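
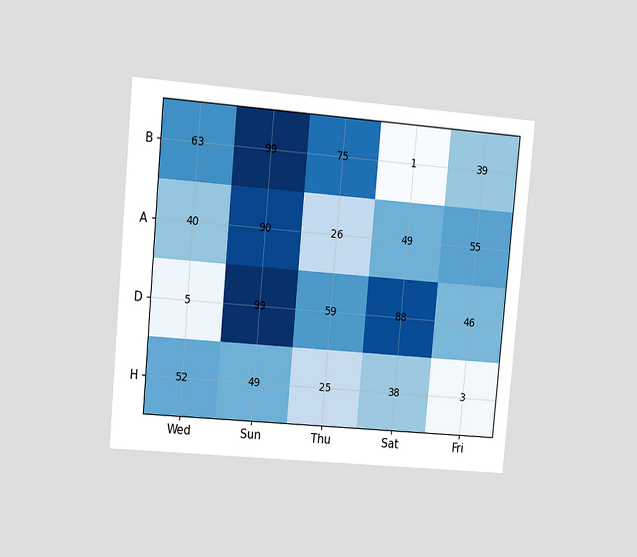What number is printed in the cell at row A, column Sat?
49

The chart is tilted about 5° clockwise and viewed at a slight angle. The (A, Sat) cell reads 49.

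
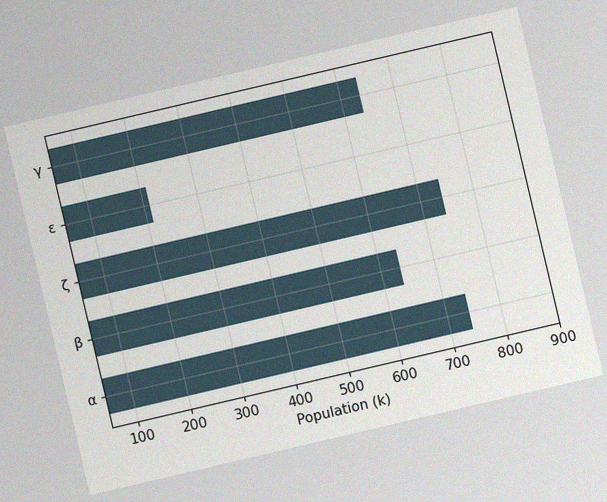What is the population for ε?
212k

The chart is tilted about 13° counter-clockwise, with some photo noise. Reading along the chart's x-axis, the ε bar reaches 212k.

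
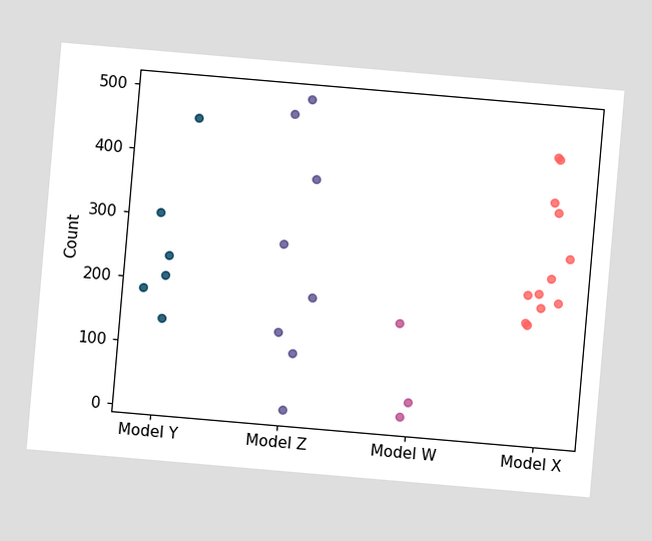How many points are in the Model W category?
3

The chart is tilted about 5° clockwise. Counting the markers in the Model W column gives 3.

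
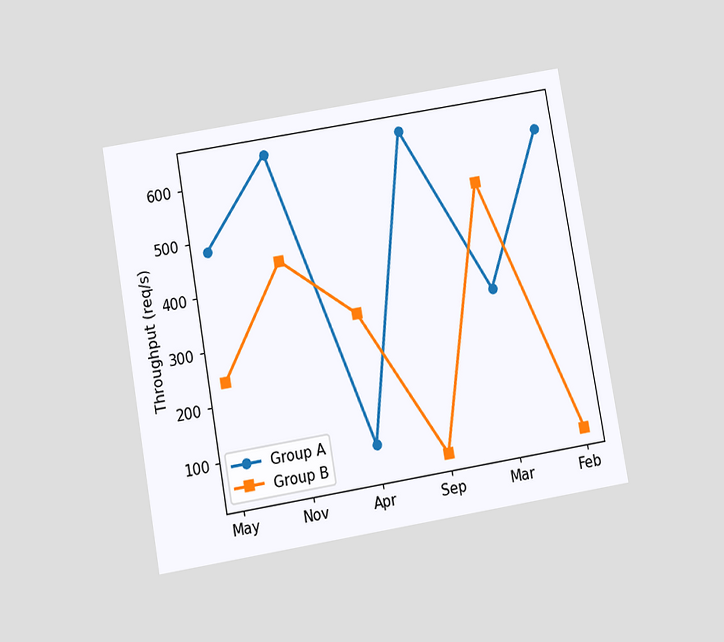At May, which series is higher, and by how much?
The chart is tilted about 10° counter-clockwise and viewed slightly from below. At May, Group A sits above the other line by 240req/s.

Group A, by 240req/s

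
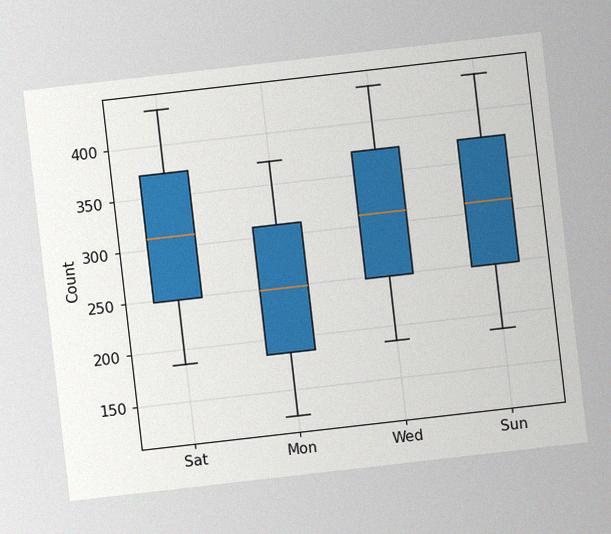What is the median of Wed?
The chart is tilted about 7° counter-clockwise, with some photo noise. The median line in the Wed box sits at 310.

310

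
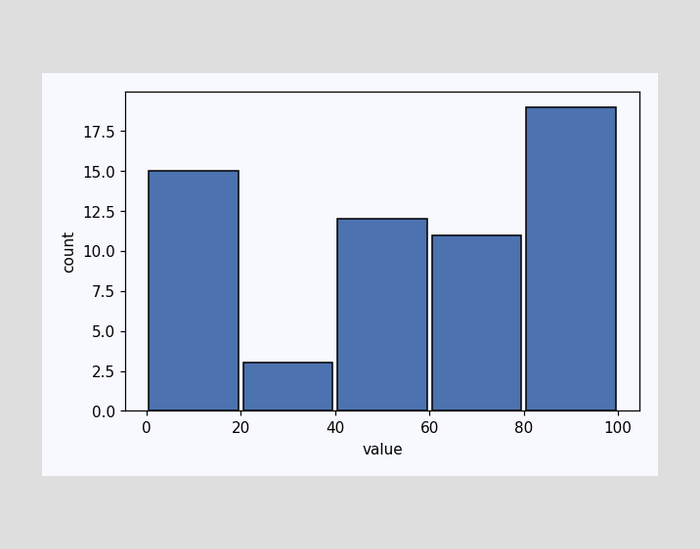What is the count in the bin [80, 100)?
19

The [80, 100) bin has height 19.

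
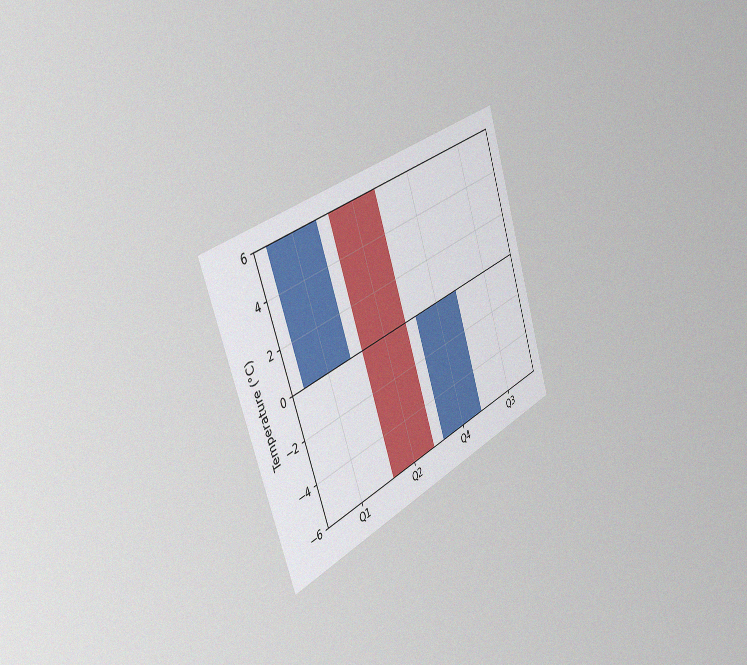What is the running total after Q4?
0°C

The chart is tilted about 20° counter-clockwise and viewed slightly from the left, with some photo noise. After Q4 the running total reaches 0°C.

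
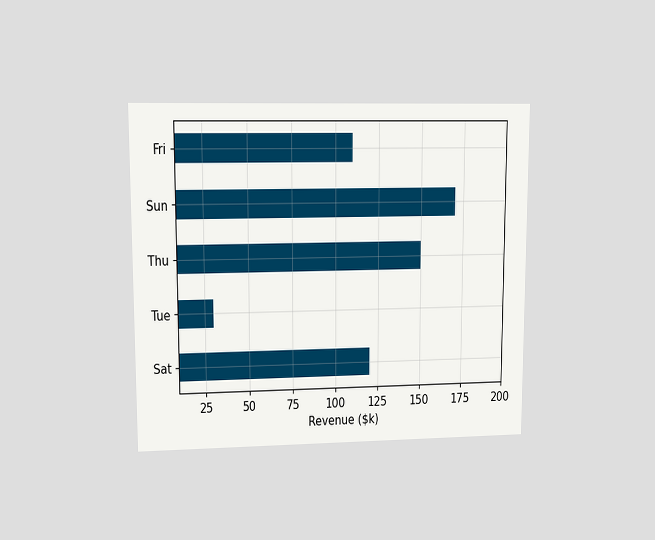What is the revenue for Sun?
$170k

The chart is viewed at a slight angle. Reading along the chart's x-axis, the Sun bar reaches $170k.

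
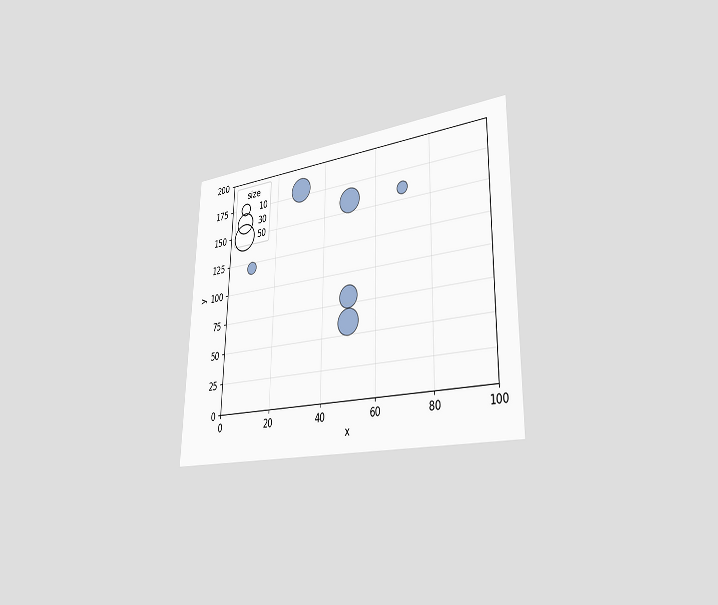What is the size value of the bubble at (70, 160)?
The chart is viewed slightly from the right. Matching the bubble at (70, 160) against the size legend gives 10.

10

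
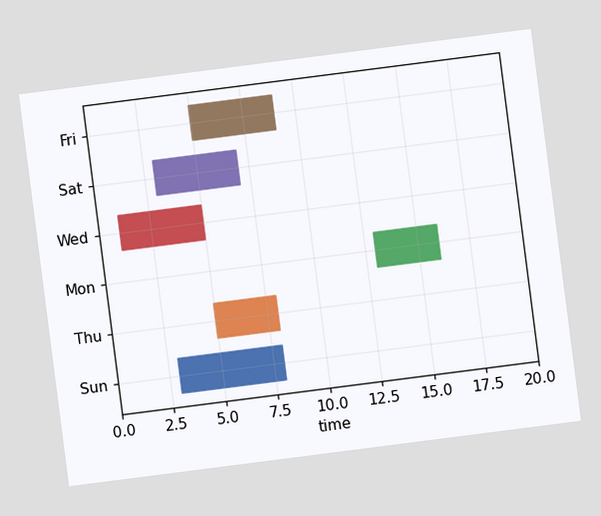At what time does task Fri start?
The chart is tilted about 7° counter-clockwise. The Fri bar begins at t=5.

5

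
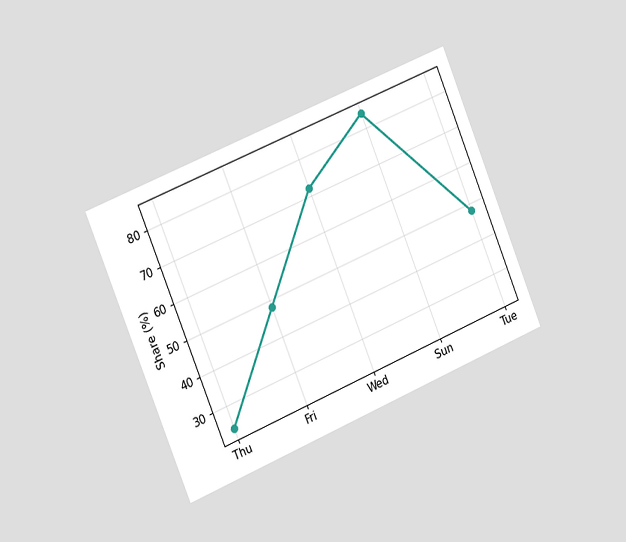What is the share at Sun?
84%

The chart is tilted about 23° counter-clockwise and viewed slightly from the left. At Sun, the line is at 84%.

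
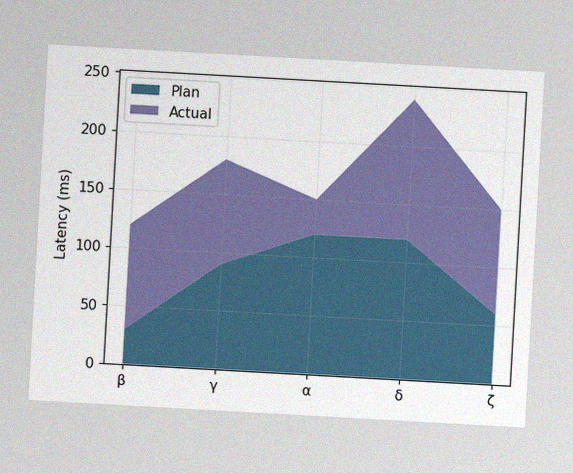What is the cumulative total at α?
150ms

The chart is tilted about 3° clockwise, with some photo noise. The stacked total at α reaches 150ms.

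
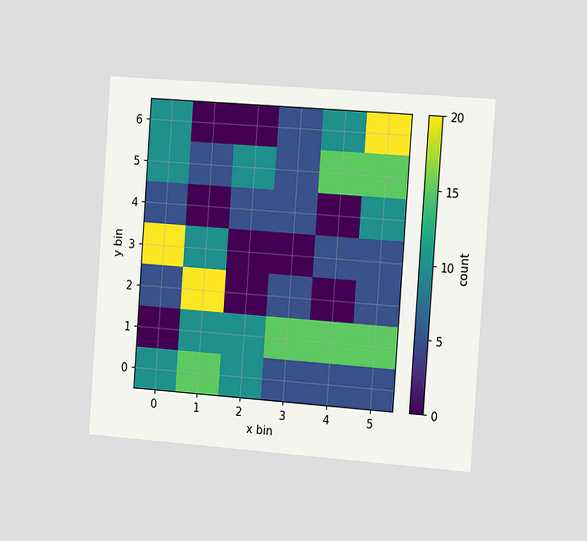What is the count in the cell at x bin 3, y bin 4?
The chart is tilted about 4° clockwise and viewed slightly from the right. Matching the cell (3, 4) against the colorbar gives 5.

5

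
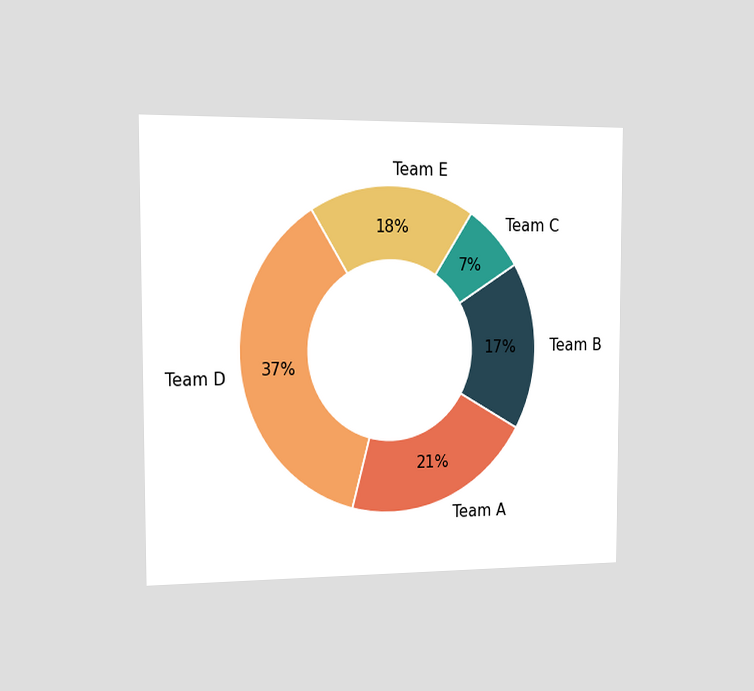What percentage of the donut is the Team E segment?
18%

The chart is viewed slightly from the left. The Team E segment takes up 18% of the ring.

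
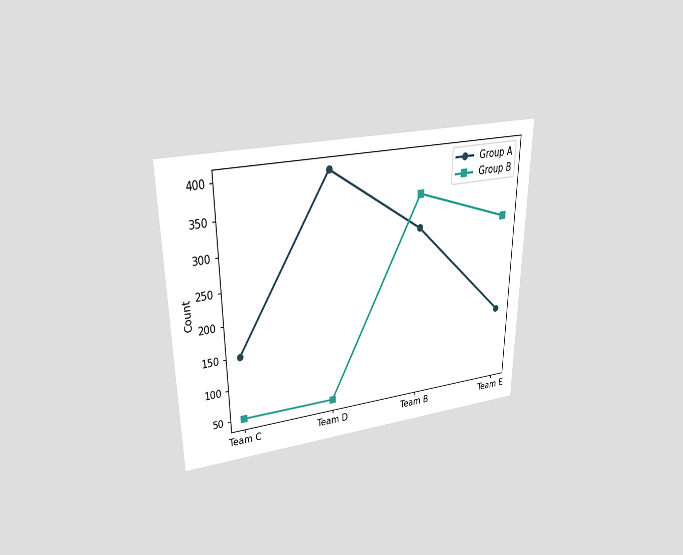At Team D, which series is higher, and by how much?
Group A, by 350

The chart is viewed slightly from above. At Team D, Group A sits above the other line by 350.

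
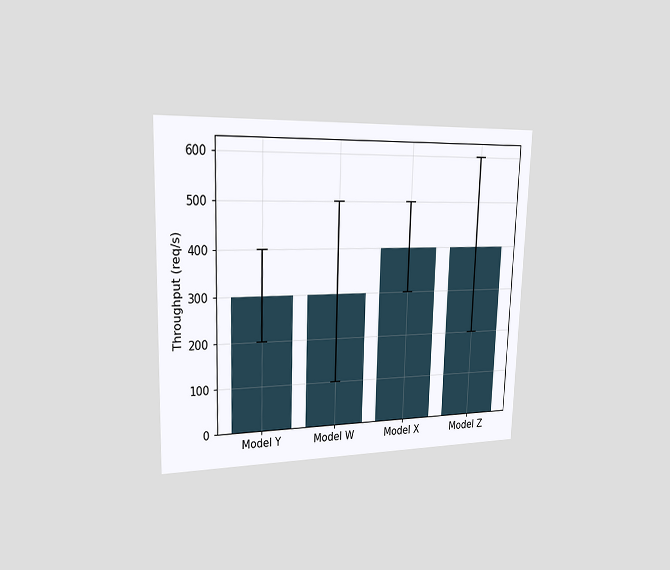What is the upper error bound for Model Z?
600req/s

The chart is viewed slightly from the left. The Model Z bar's upper whisker reaches 600req/s.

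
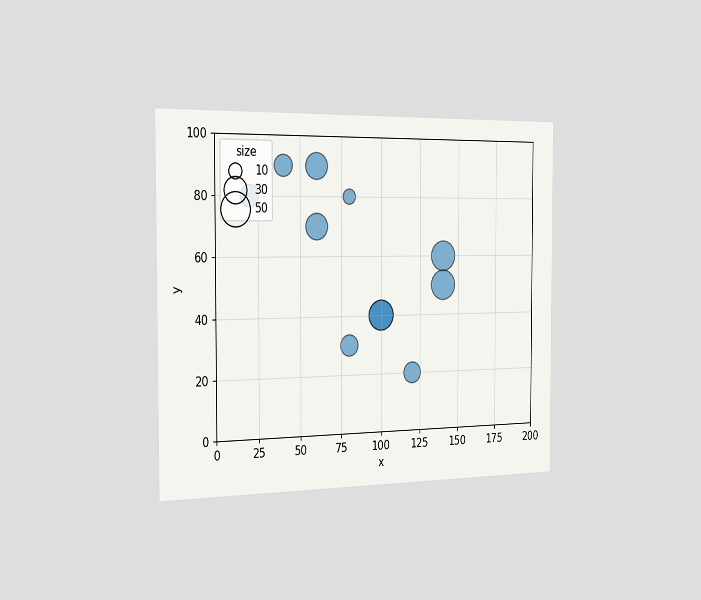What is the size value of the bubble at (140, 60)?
40

The chart is viewed slightly from the left. Matching the bubble at (140, 60) against the size legend gives 40.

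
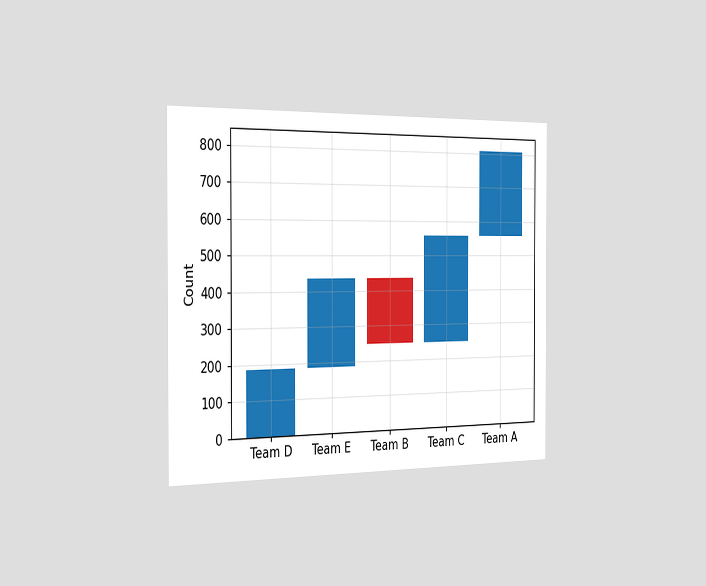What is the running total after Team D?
The chart is viewed slightly from the left. After Team D the running total reaches 186.

186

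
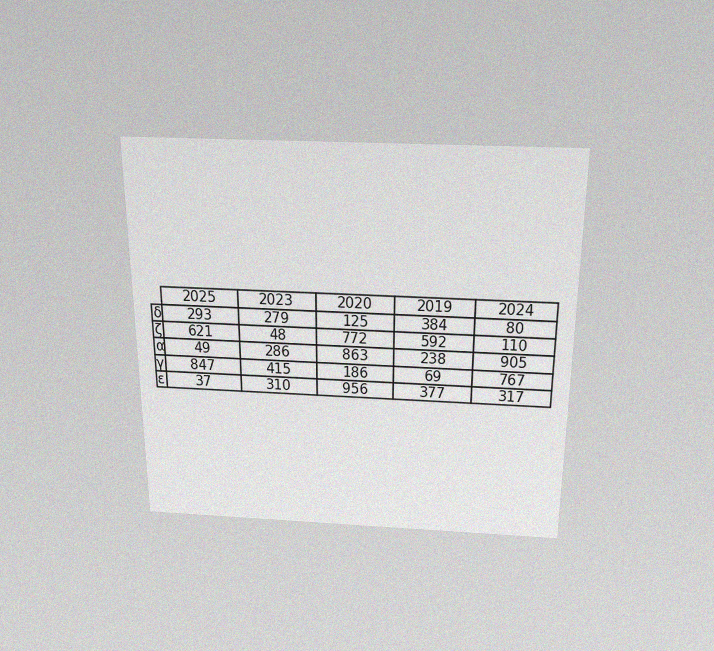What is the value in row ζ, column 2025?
The chart is viewed slightly from above, with some photo noise. The (ζ, 2025) cell reads 621.

621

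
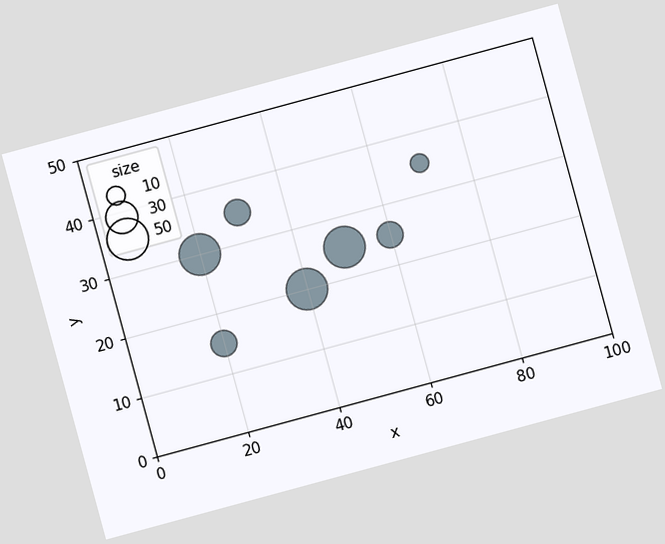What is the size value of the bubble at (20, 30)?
50

The chart is tilted about 15° counter-clockwise. Matching the bubble at (20, 30) against the size legend gives 50.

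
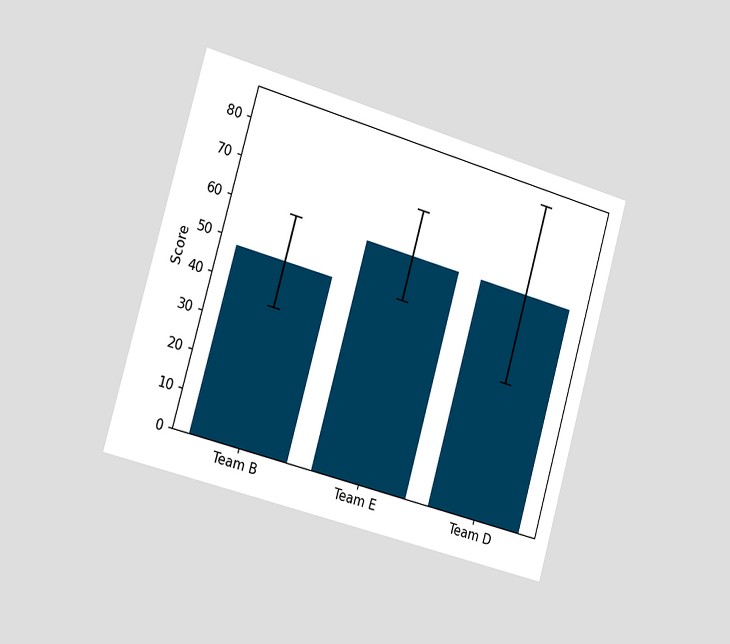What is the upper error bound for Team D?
The chart is tilted about 16° clockwise and viewed slightly from the left. The Team D bar's upper whisker reaches 84.

84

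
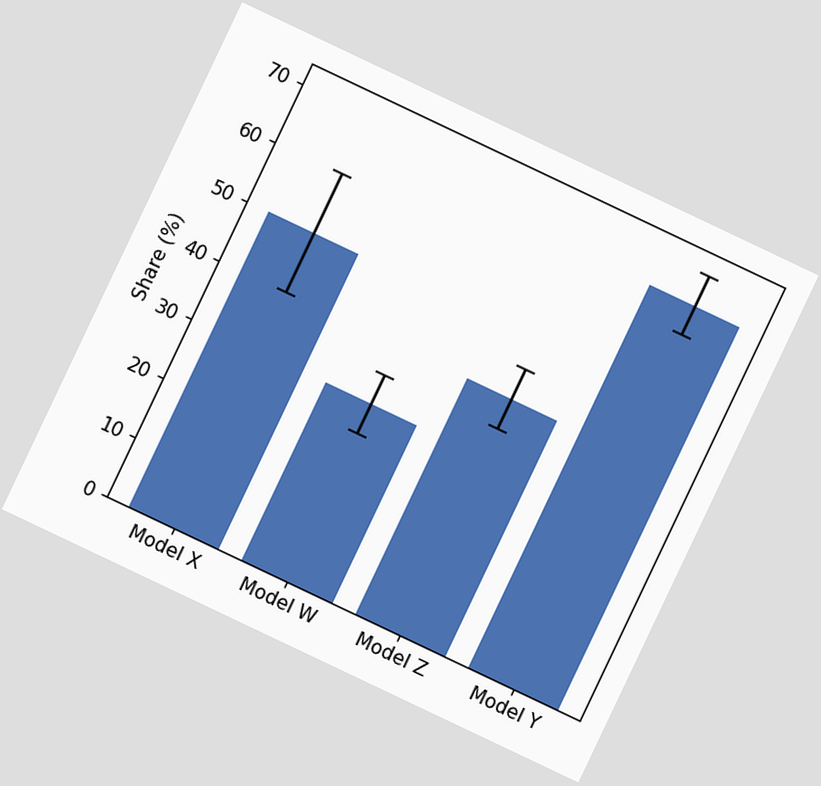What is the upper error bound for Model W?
35%

The chart is tilted about 25° clockwise. The Model W bar's upper whisker reaches 35%.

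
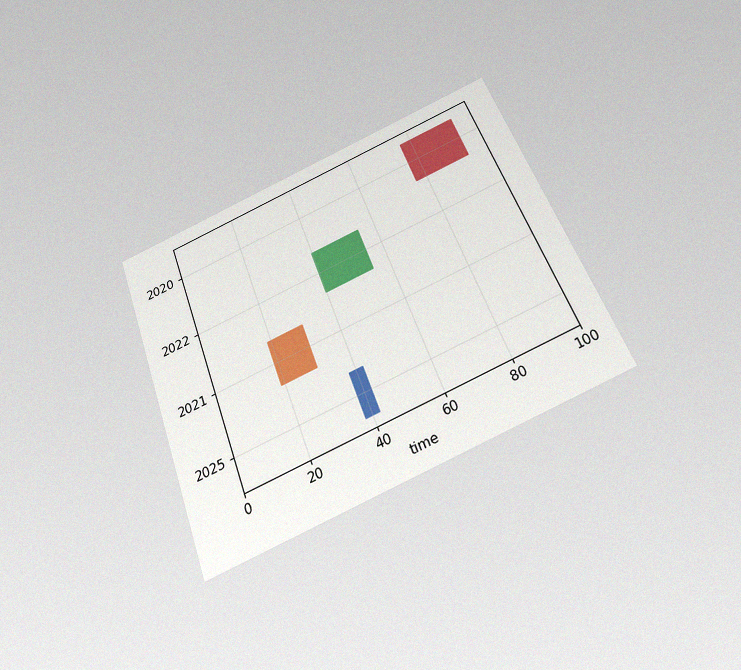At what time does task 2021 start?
The chart is tilted about 21° counter-clockwise and viewed slightly from below, with some photo noise. The 2021 bar begins at t=19.

19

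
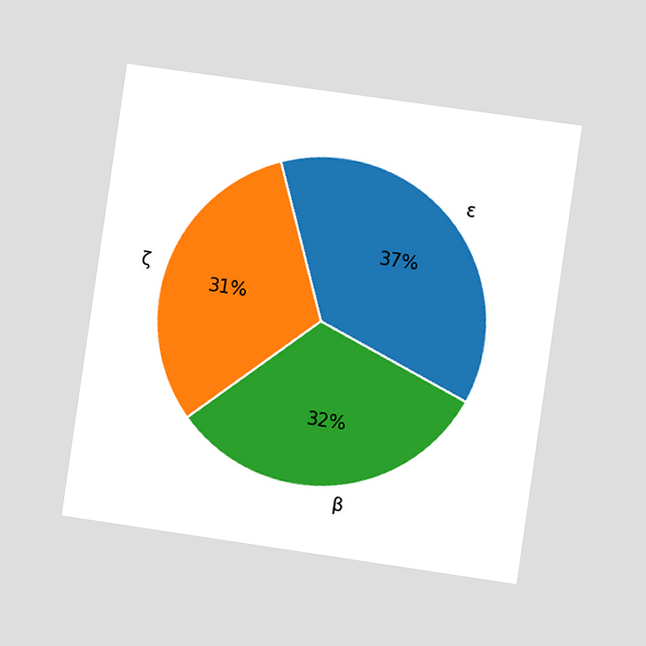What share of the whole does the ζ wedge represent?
The chart is tilted about 8° clockwise and viewed at a slight angle. The ζ slice takes up 31% of the pie.

31%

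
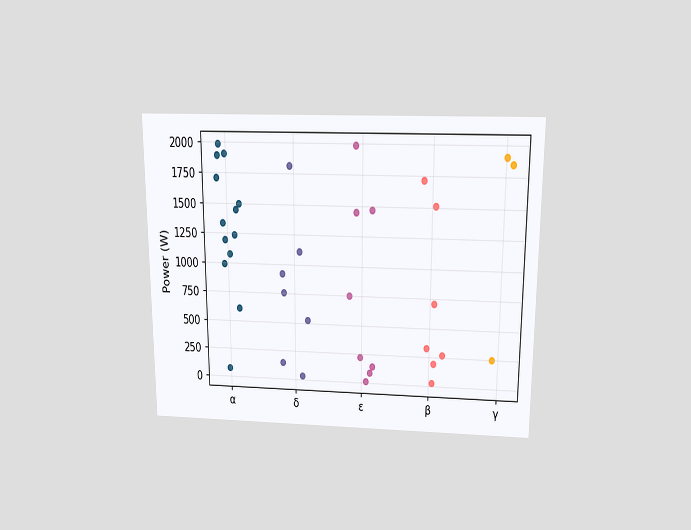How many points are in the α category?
13

The chart is viewed slightly from above. Counting the markers in the α column gives 13.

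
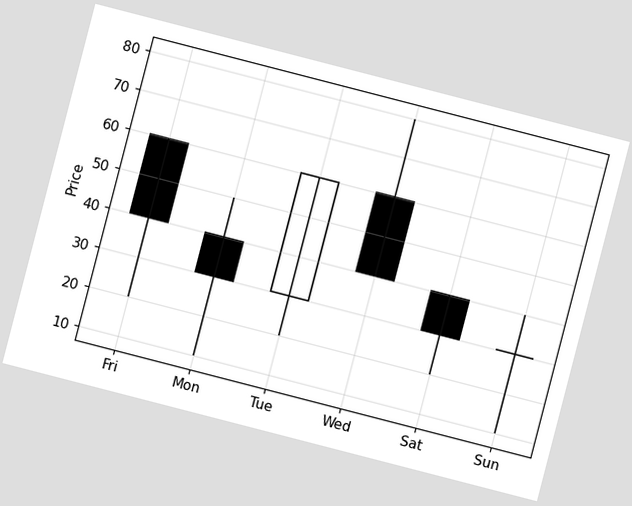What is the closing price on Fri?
The chart is tilted about 15° clockwise. The Fri candle closes at 40.

40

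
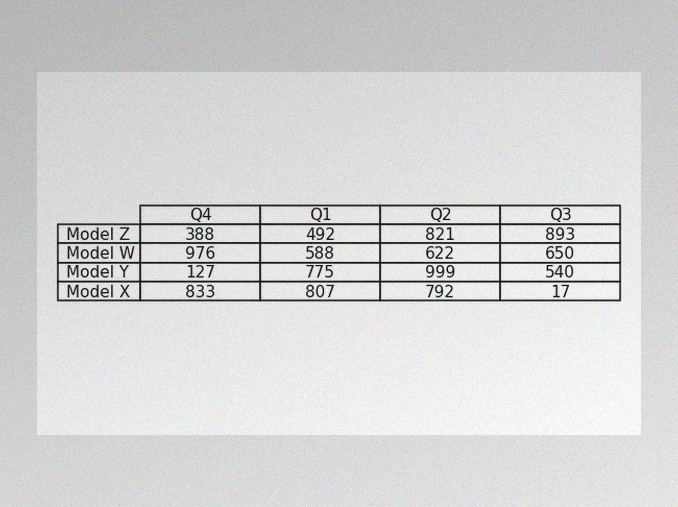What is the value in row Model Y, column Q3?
540

The image has some photo noise and uneven lighting. The (Model Y, Q3) cell reads 540.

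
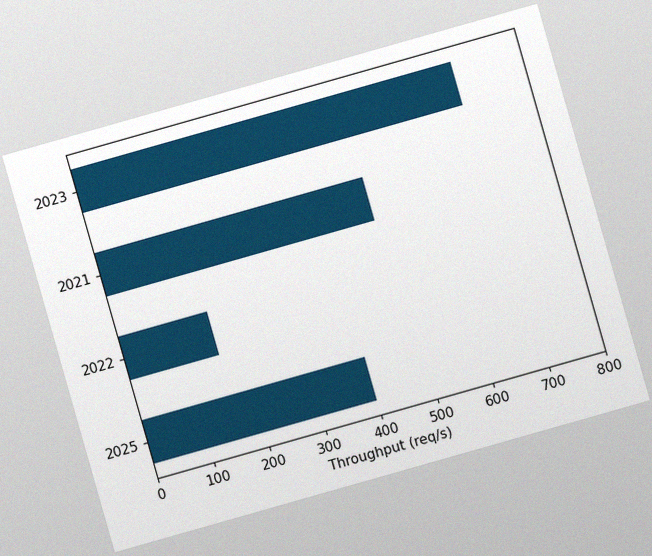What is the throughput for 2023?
680req/s

The chart is tilted about 16° counter-clockwise, with some photo noise. Reading along the chart's x-axis, the 2023 bar reaches 680req/s.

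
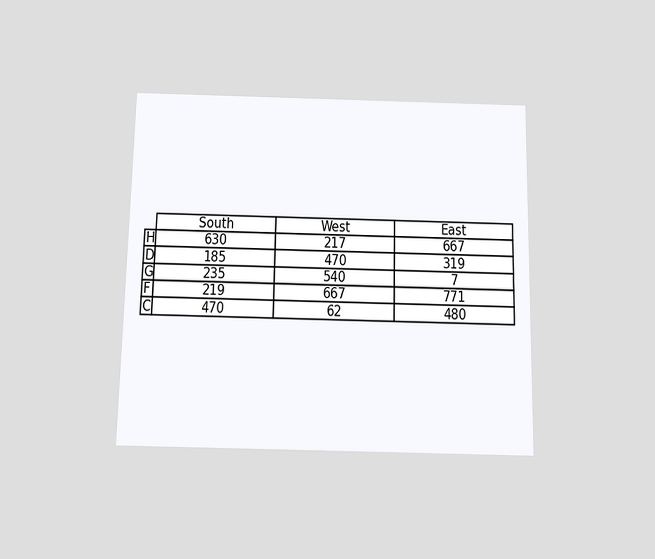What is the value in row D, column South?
185

The chart is viewed slightly from below. The (D, South) cell reads 185.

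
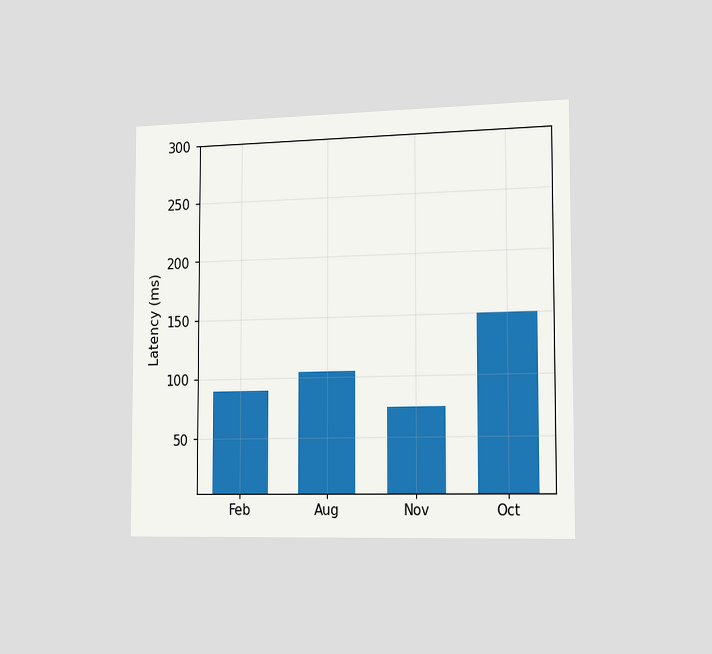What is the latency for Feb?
90ms

The chart is viewed slightly from the right. Reading along the chart's y-axis, the Feb bar reaches 90ms.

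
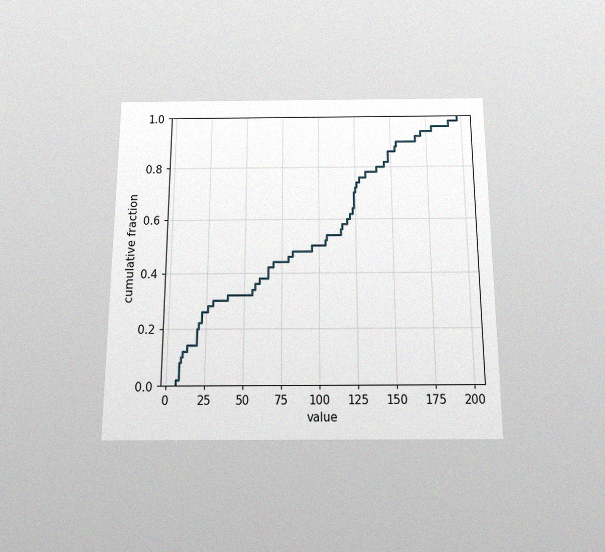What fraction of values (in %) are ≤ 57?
36%

The chart is viewed slightly from below, with some photo noise. At x=57 the ECDF step is at 36%.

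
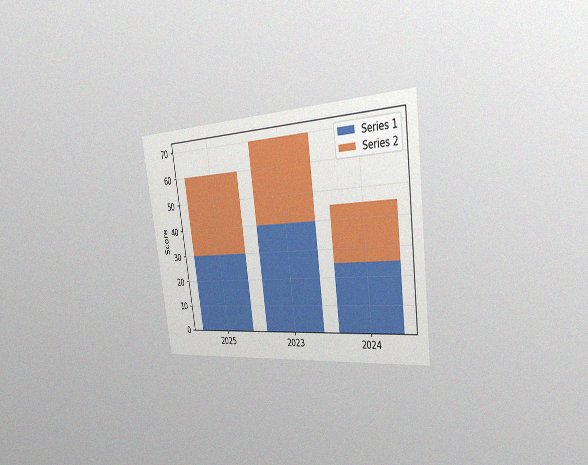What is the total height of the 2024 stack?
45

The chart is tilted about 8° counter-clockwise and viewed slightly from the right, with some photo noise. The 2024 stack's top reaches 45 on the y-axis.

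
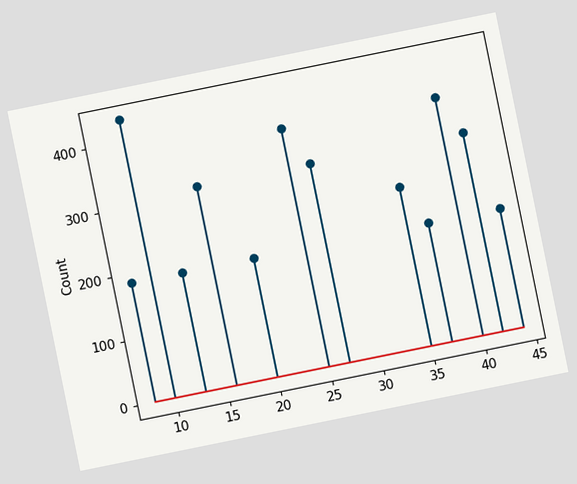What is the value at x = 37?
The chart is tilted about 11° counter-clockwise. The stem at x=37 reaches 186.

186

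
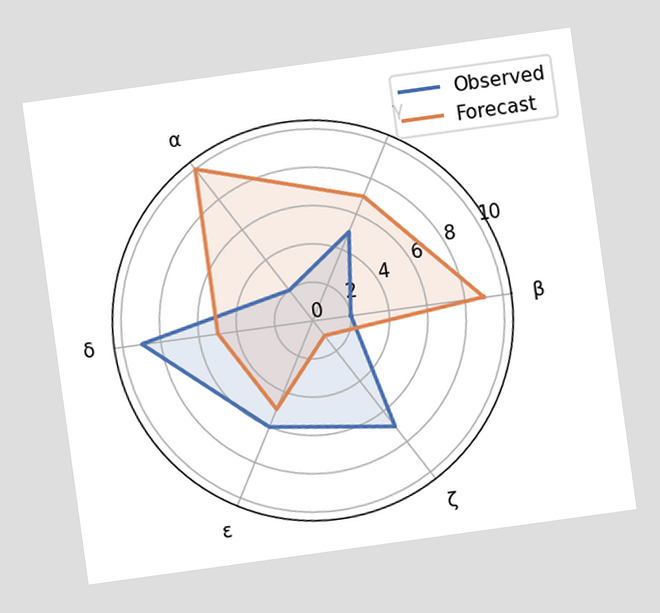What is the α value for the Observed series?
The chart is tilted about 8° counter-clockwise. On the α axis, Observed reaches 2.

2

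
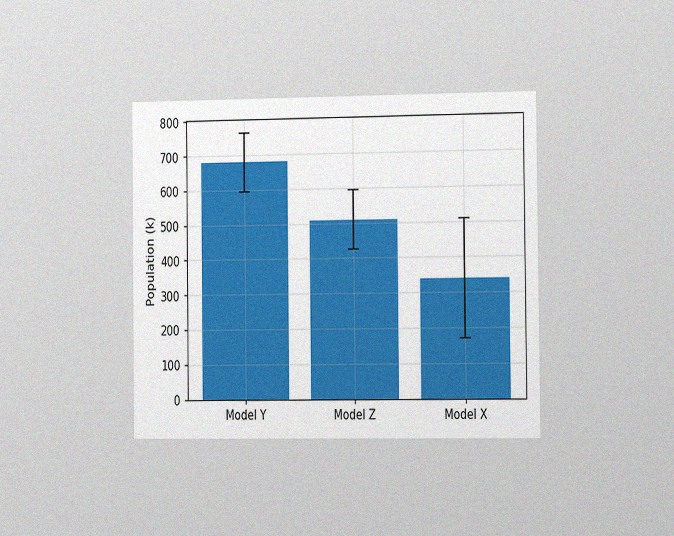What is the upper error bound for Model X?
The chart is viewed at a slight angle, with some photo noise. The Model X bar's upper whisker reaches 510k.

510k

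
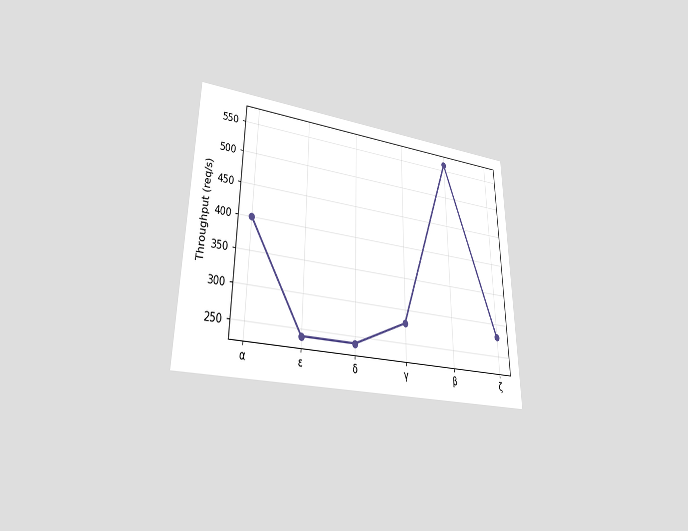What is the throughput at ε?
The chart is viewed at a slight angle. At ε, the line is at 240req/s.

240req/s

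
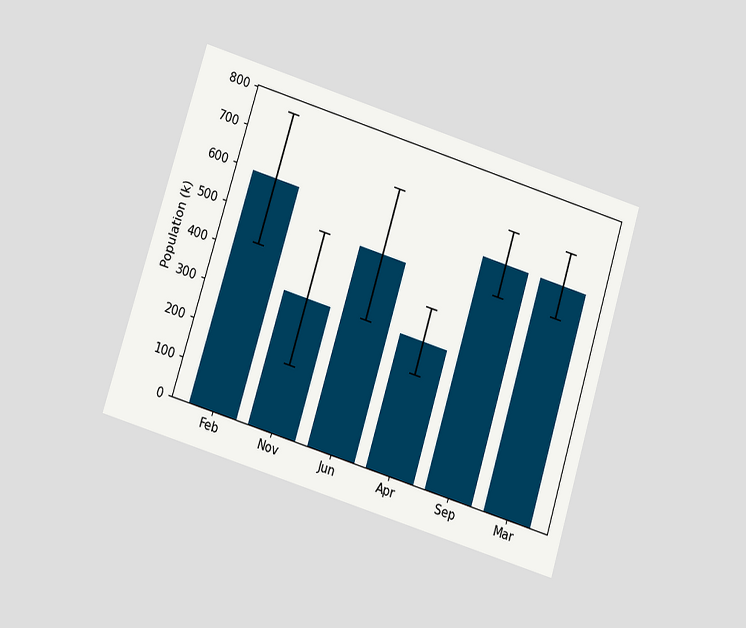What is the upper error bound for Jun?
The chart is tilted about 17° clockwise and viewed slightly from below. The Jun bar's upper whisker reaches 680k.

680k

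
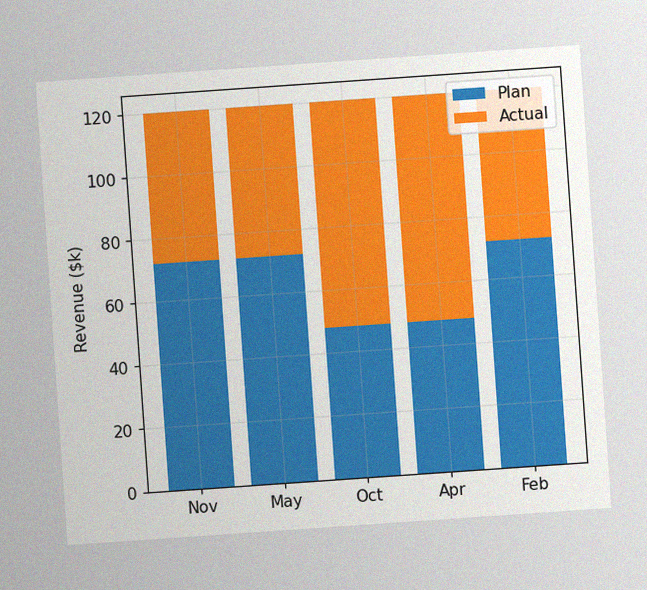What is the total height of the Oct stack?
$120k

The chart is tilted about 4° counter-clockwise, with some photo noise. The Oct stack's top reaches $120k on the y-axis.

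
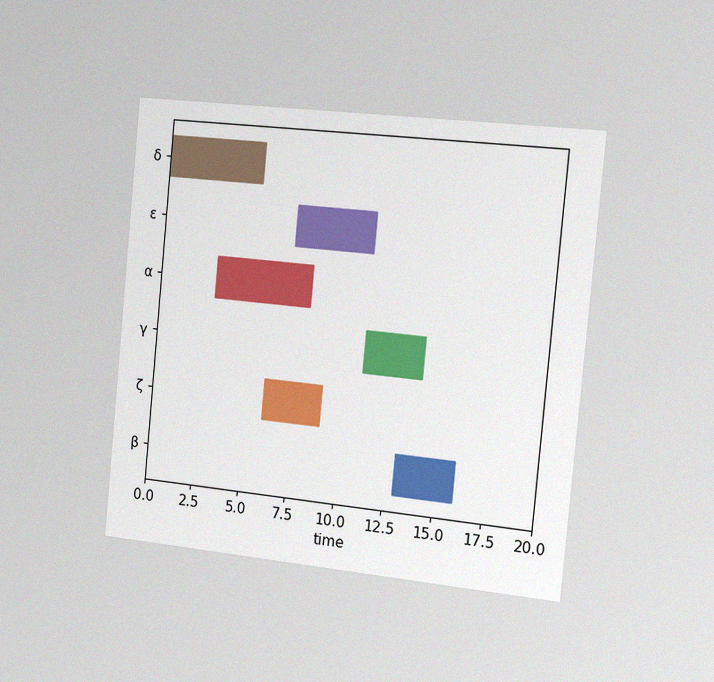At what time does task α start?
3

The chart is tilted about 5° clockwise and viewed slightly from the right, with some photo noise. The α bar begins at t=3.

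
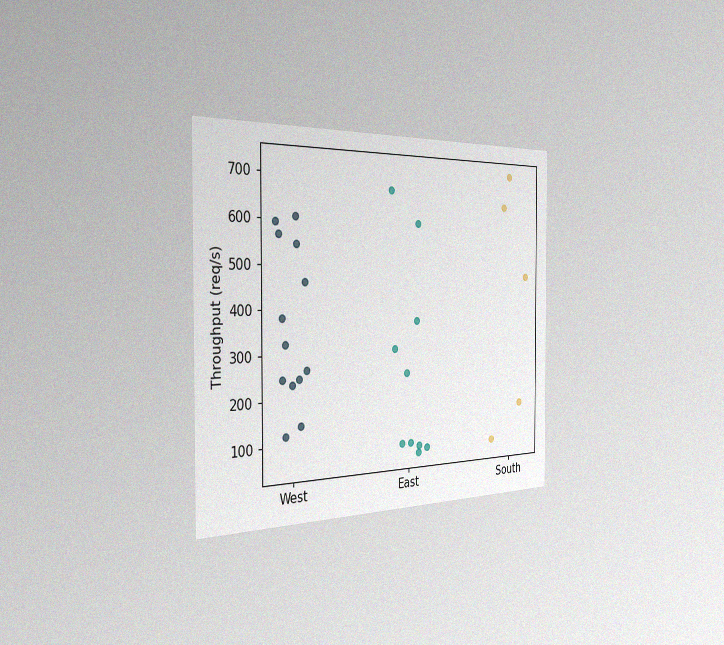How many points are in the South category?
5

The chart is viewed slightly from the left, with some photo noise. Counting the markers in the South column gives 5.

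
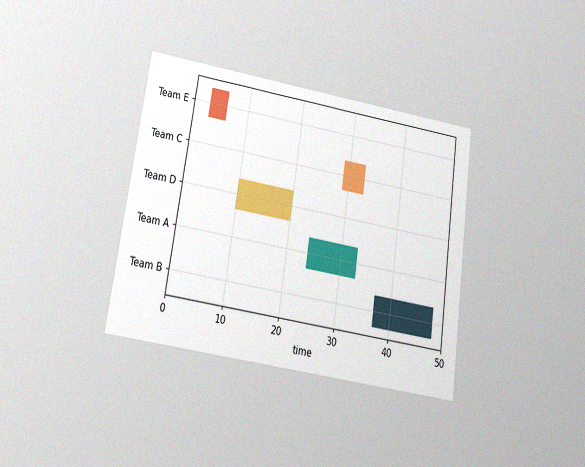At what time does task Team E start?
3

The chart is tilted about 8° clockwise and viewed at a slight angle, with some photo noise. The Team E bar begins at t=3.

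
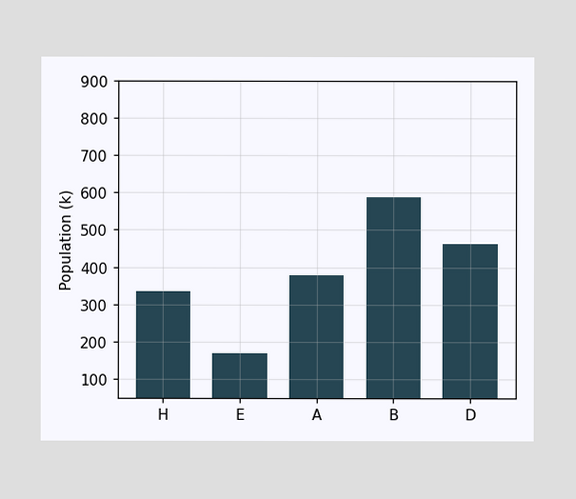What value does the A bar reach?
378k

Reading along the chart's y-axis, the A bar reaches 378k.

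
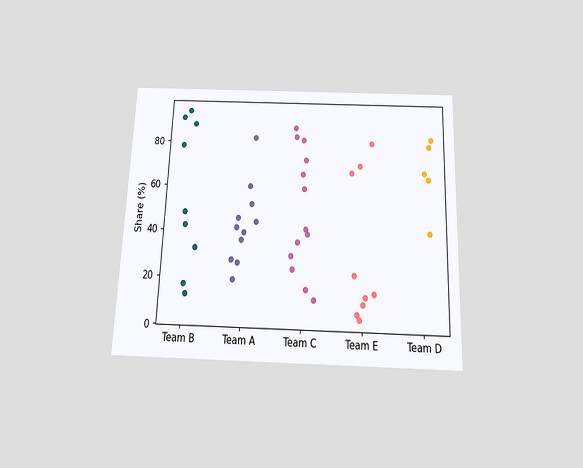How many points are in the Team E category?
9

The chart is tilted about 2° clockwise and viewed slightly from below. Counting the markers in the Team E column gives 9.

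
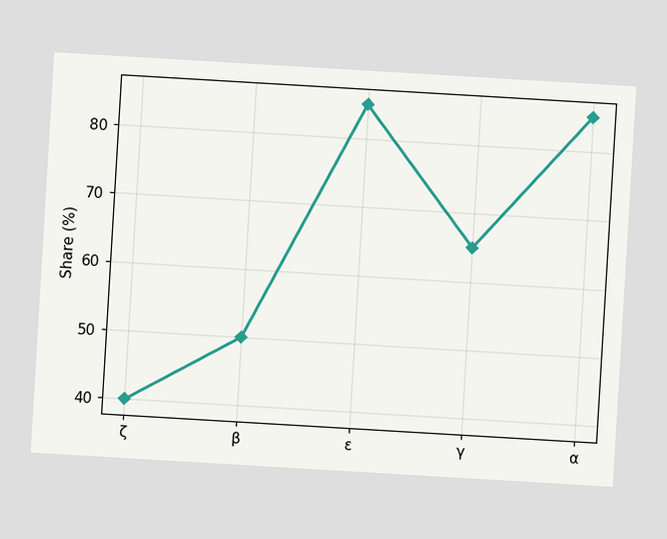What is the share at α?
85%

The chart is tilted about 3° clockwise. At α, the line is at 85%.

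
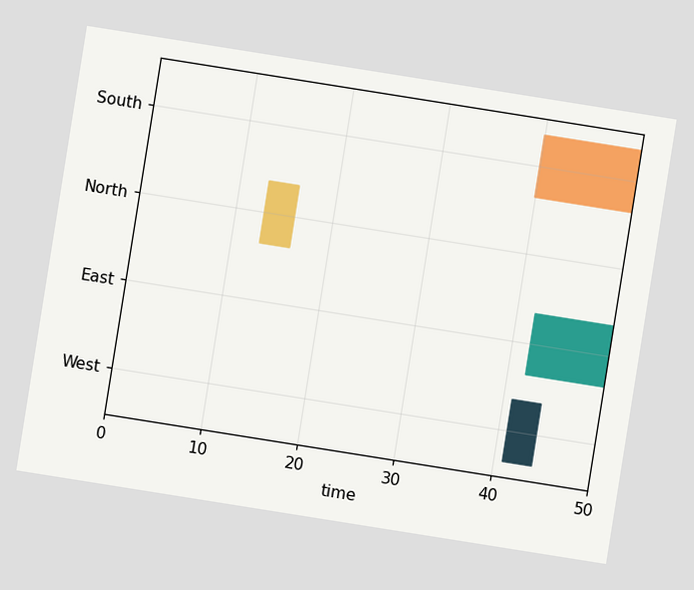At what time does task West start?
41

The chart is tilted about 9° clockwise. The West bar begins at t=41.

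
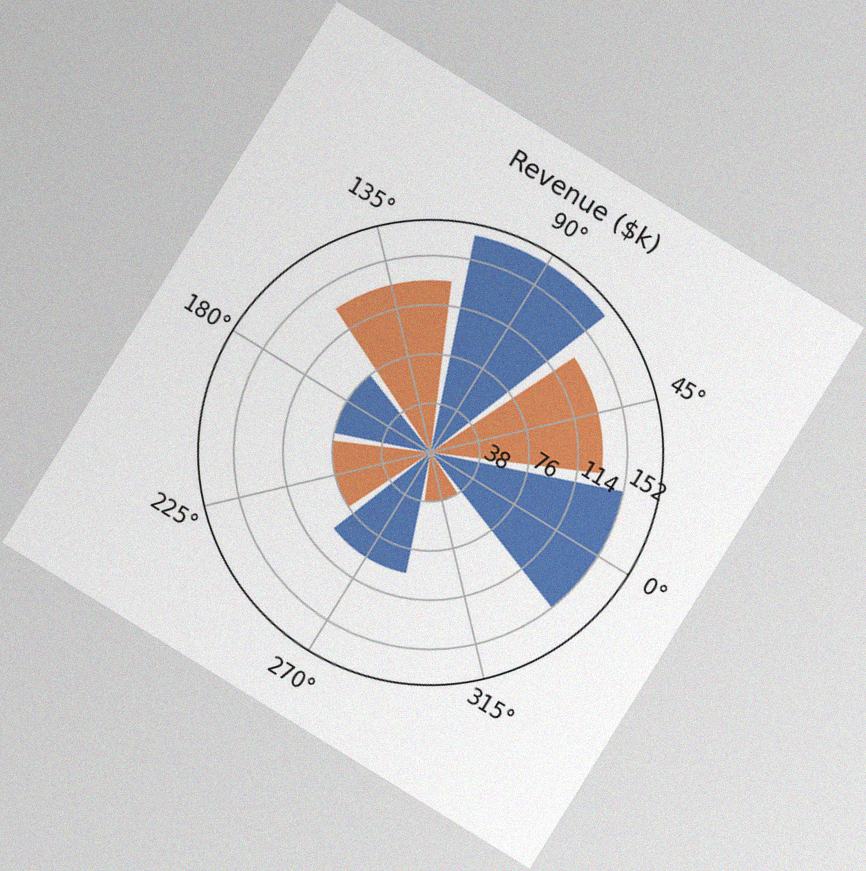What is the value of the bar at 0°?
$152k

The chart is tilted about 32° clockwise, with some photo noise. The bar at 0° reaches $152k on the radial axis.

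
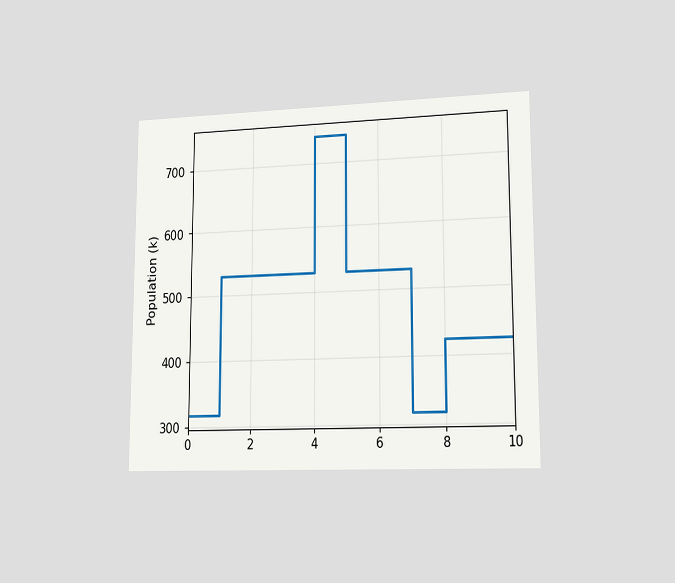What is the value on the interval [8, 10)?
The chart is viewed slightly from the right. On [8, 10) the step sits at 424k.

424k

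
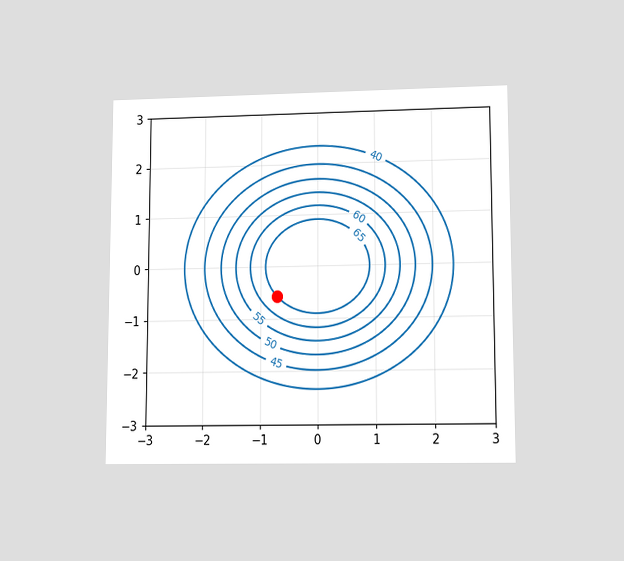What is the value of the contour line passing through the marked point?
65

The chart is viewed at a slight angle. The marked point sits on the contour labelled 65.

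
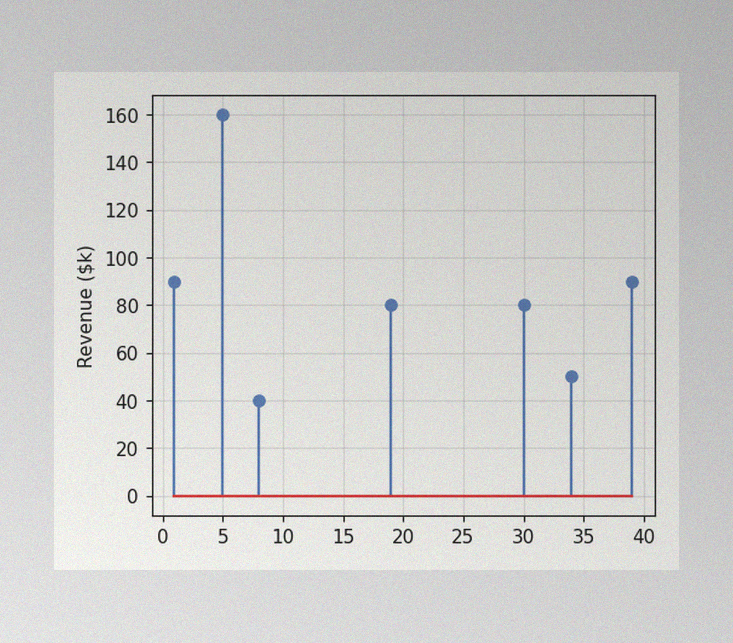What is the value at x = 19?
$80k

The image has some photo noise and uneven lighting. The stem at x=19 reaches $80k.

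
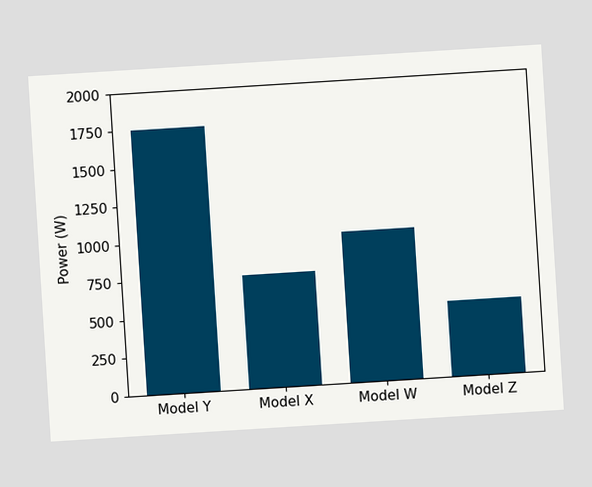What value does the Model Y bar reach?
1750W

The chart is tilted about 4° counter-clockwise. Reading along the chart's y-axis, the Model Y bar reaches 1750W.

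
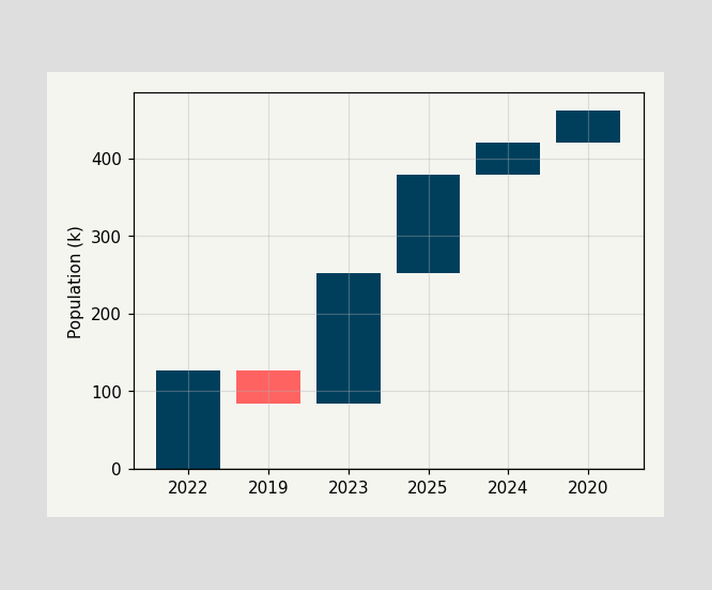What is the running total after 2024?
420k

After 2024 the running total reaches 420k.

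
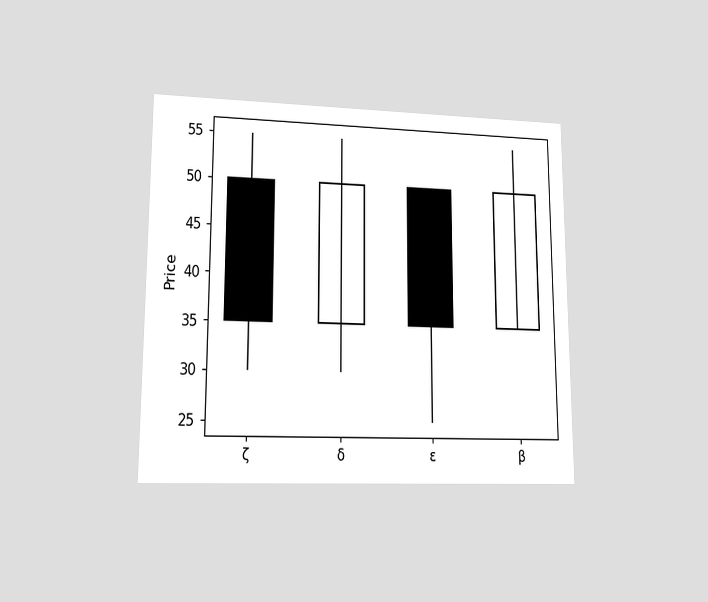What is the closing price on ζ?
35

The chart is viewed at a slight angle. The ζ candle closes at 35.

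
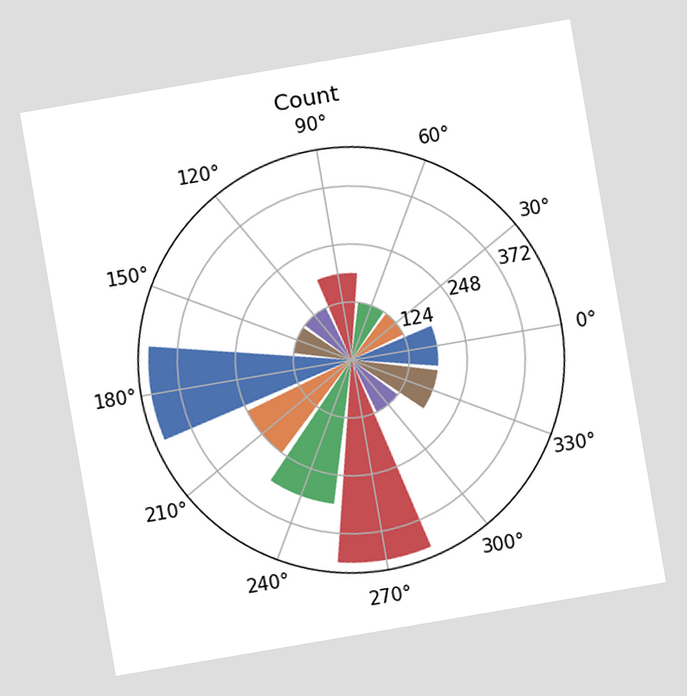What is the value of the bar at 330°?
The chart is tilted about 10° counter-clockwise. The bar at 330° reaches 186 on the radial axis.

186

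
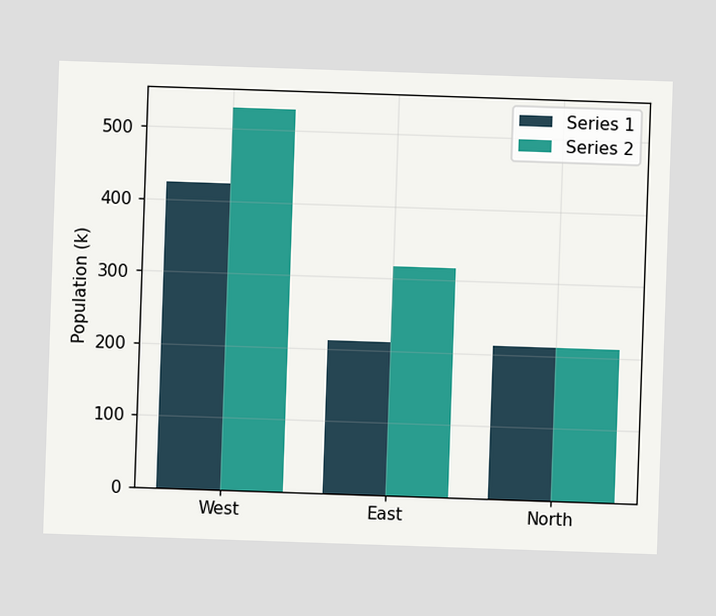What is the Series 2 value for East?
318k

The Series 2 bar at East reaches 318k on the y-axis.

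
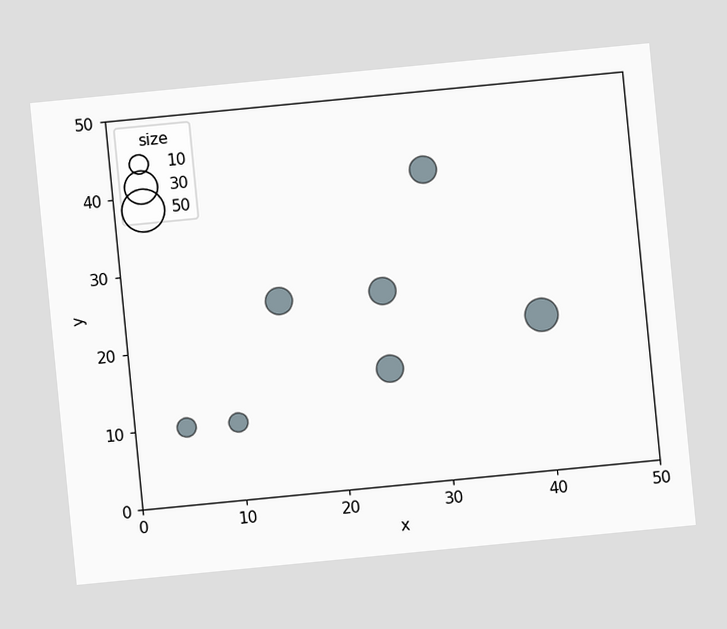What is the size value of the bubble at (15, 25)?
The chart is tilted about 6° counter-clockwise. Matching the bubble at (15, 25) against the size legend gives 20.

20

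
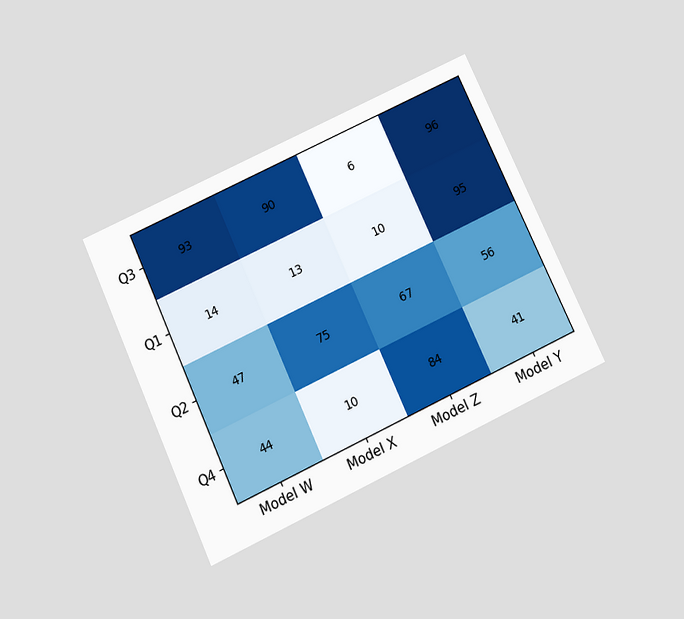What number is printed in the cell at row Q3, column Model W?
The chart is tilted about 25° counter-clockwise and viewed slightly from below. The (Q3, Model W) cell reads 93.

93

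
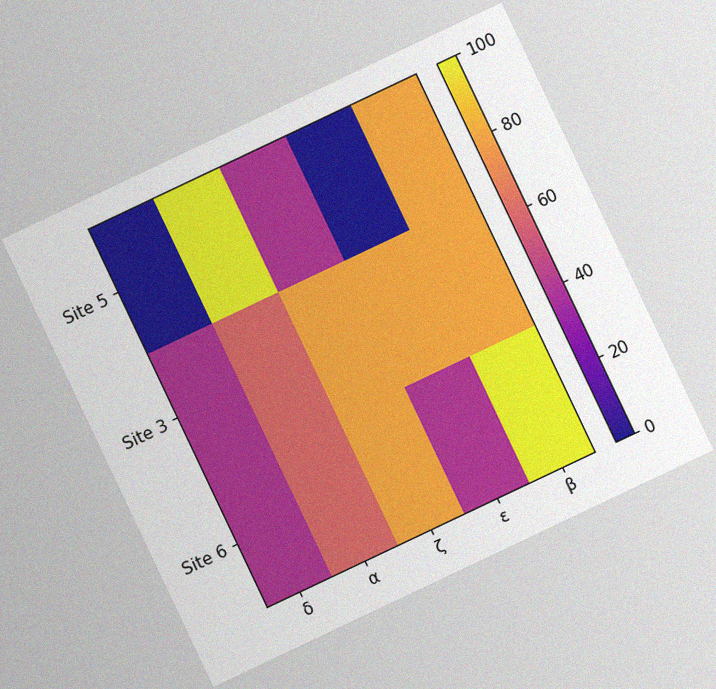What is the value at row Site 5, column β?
80

The chart is tilted about 25° counter-clockwise, with some photo noise. Matching cell (Site 5, β) against the colorbar gives 80.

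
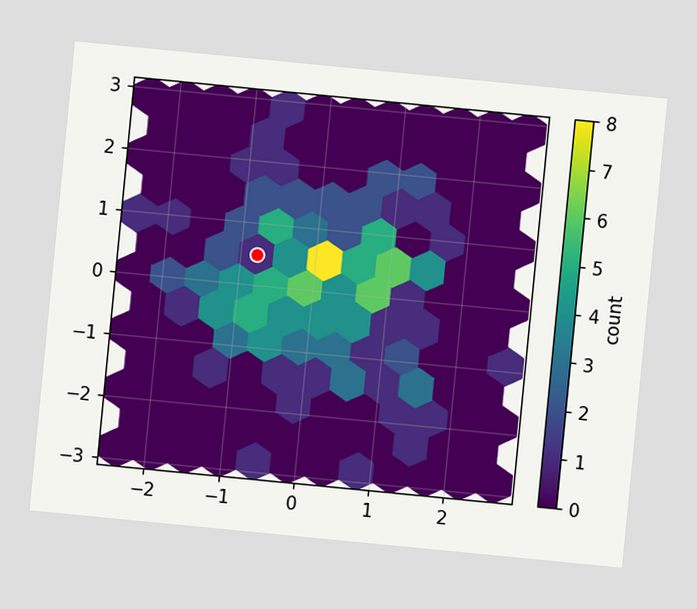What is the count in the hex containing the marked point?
1

The chart is tilted about 6° clockwise. The marked hex reads 1 on the colorbar.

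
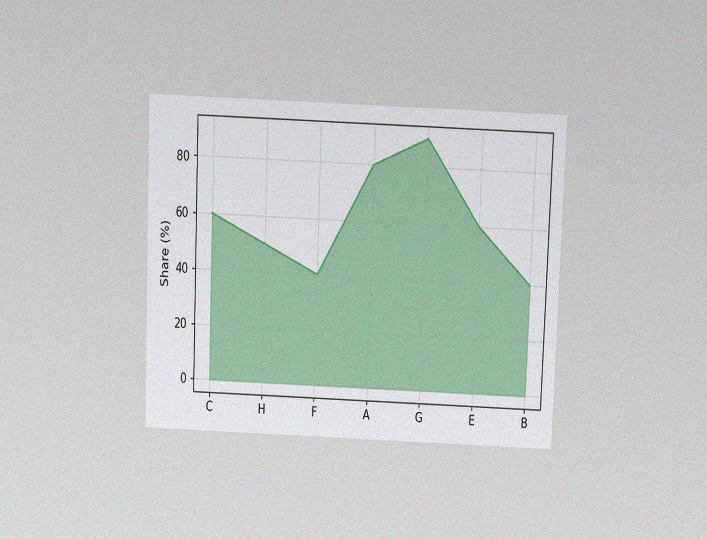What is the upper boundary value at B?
40%

The chart is tilted about 2° clockwise and viewed slightly from above, with some photo noise. At B the upper boundary is at 40%.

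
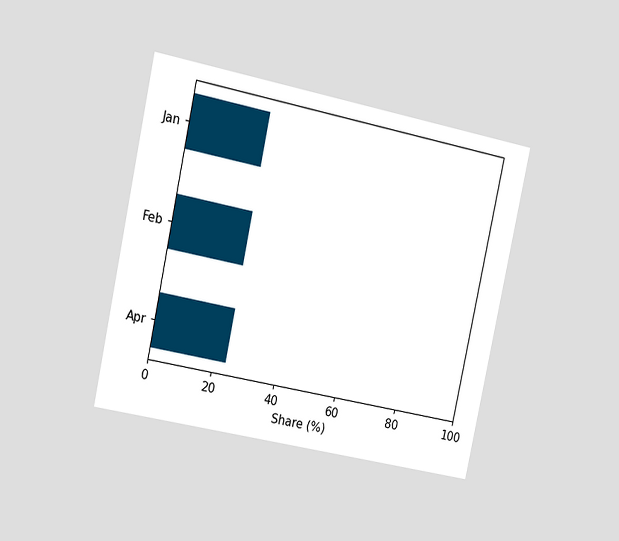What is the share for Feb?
24%

The chart is tilted about 12° clockwise and viewed slightly from the left. Reading along the chart's x-axis, the Feb bar reaches 24%.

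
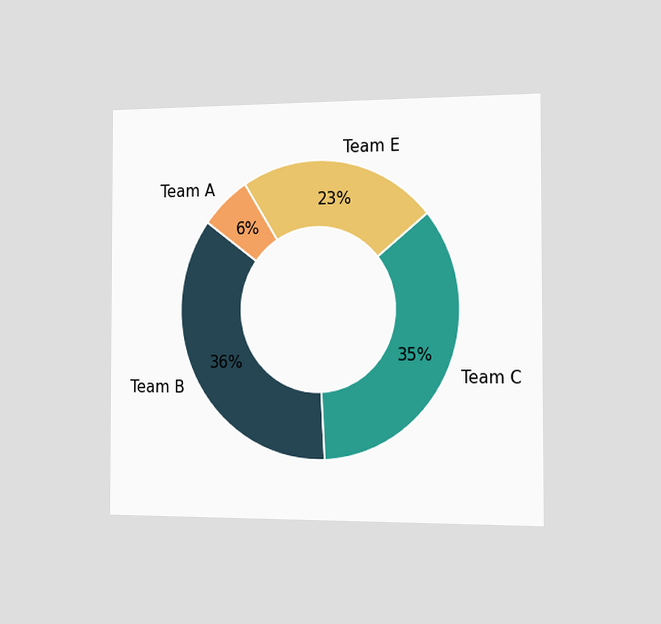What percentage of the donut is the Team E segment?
The chart is viewed slightly from the right. The Team E segment takes up 23% of the ring.

23%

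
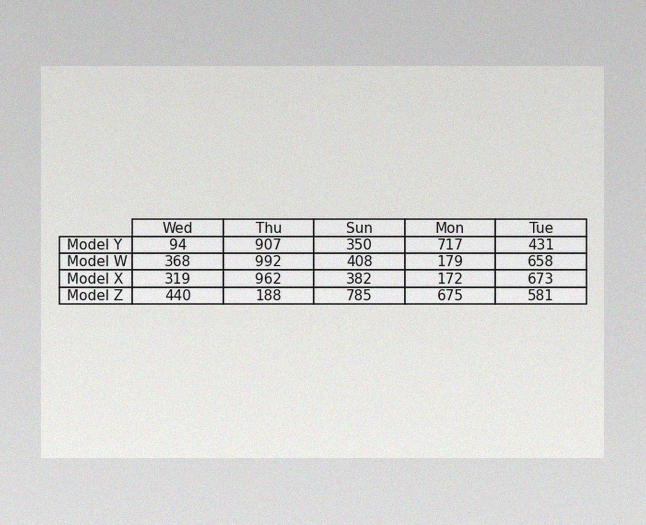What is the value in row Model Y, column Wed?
94

The image has some photo noise and uneven lighting. The (Model Y, Wed) cell reads 94.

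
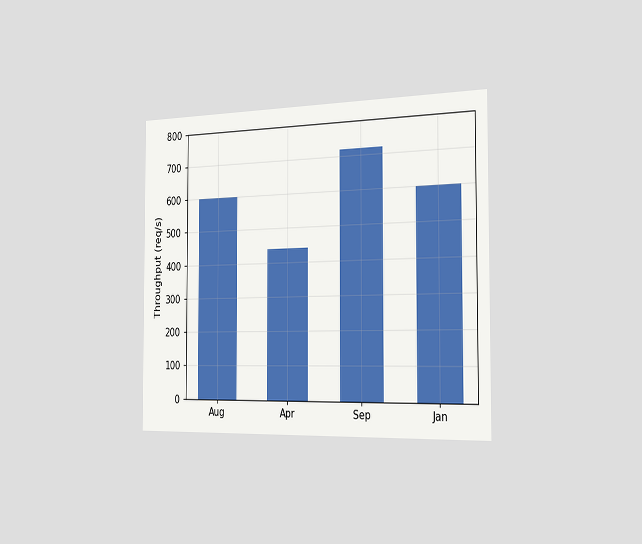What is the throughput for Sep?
The chart is viewed slightly from the right. Reading along the chart's y-axis, the Sep bar reaches 720req/s.

720req/s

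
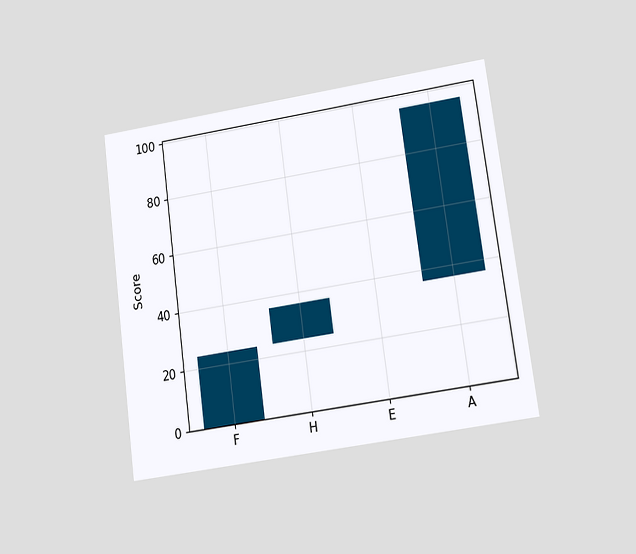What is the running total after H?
The chart is tilted about 8° counter-clockwise and viewed at a slight angle. After H the running total reaches 36.

36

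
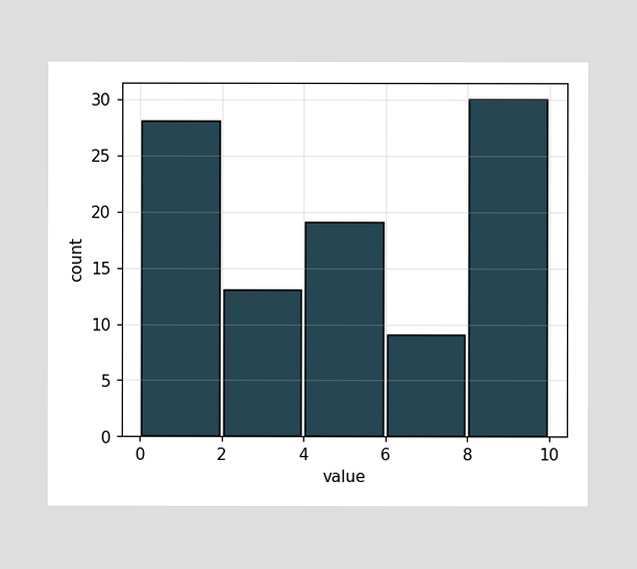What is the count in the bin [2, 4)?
13

The [2, 4) bin has height 13.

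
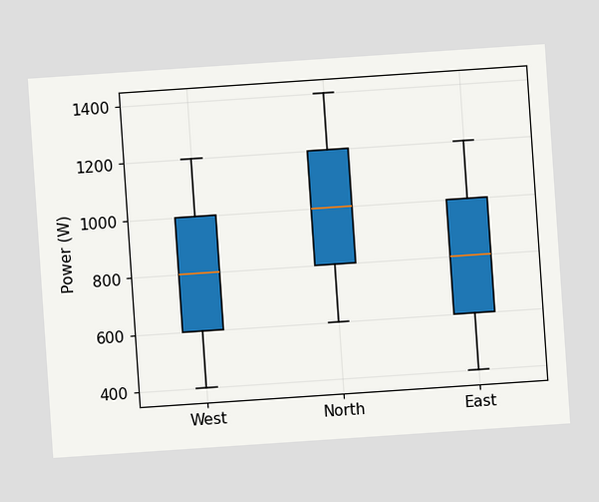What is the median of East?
The chart is tilted about 4° counter-clockwise. The median line in the East box sits at 800W.

800W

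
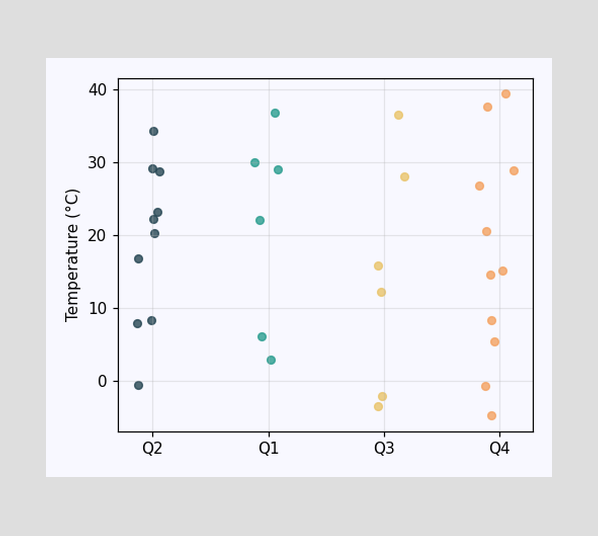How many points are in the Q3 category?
6

Counting the markers in the Q3 column gives 6.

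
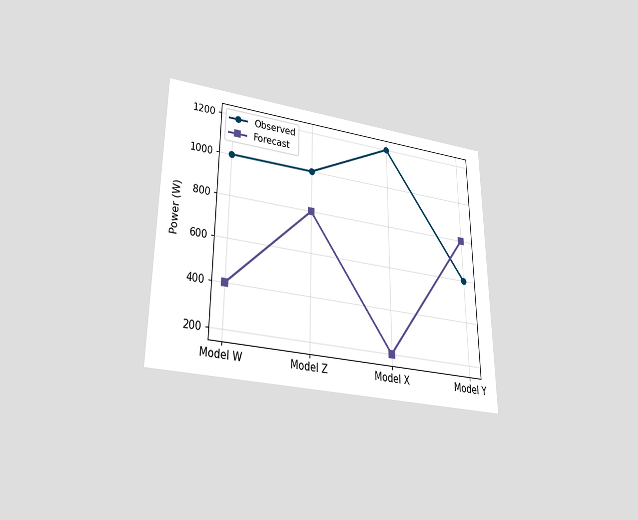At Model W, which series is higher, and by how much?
Observed, by 600W

The chart is viewed slightly from below. At Model W, Observed sits above the other line by 600W.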